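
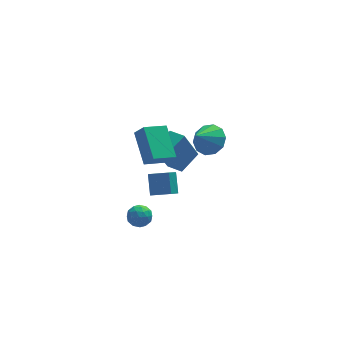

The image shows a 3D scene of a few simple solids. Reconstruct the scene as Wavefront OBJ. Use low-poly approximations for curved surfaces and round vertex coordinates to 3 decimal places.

v -1.33 -3.409 3.886
v -1.494 -1.615 5.022
v -1.763 -2.944 3.088
v -1.927 -1.15 4.225
v -0.013 -2.99 3.415
v -0.177 -1.196 4.552
v -0.446 -2.525 2.618
v -0.61 -0.731 3.754
v 2.87 1.694 0.211
v 3.263 2.361 0.935
v 1.91 1.046 1.329
v 2.744 2.648 0.656
v 2.273 2.571 0.207
v 2.03 2.158 -0.24
v 2.108 1.569 -0.516
v 2.477 1.027 -0.513
v 2.995 0.741 -0.234
v 3.466 0.818 0.214
v 3.709 1.23 0.662
v 3.632 1.819 0.937
v -2.065 -3.012 -0.327
v -1.475 -3.355 -0.63
v -2.785 -3.525 -1.15
v -2.195 -3.868 -1.453
v -2.437 -4.07 -0.776
v -1.992 -3.753 -0.268
v -2.268 -3.127 -1.512
v -1.823 -2.81 -1.004
v -1.6 -3.426 -1.363
v -1.705 -4.008 -0.908
v -2.555 -2.872 -0.872
v -2.66 -3.454 -0.417
v -1.707 -3.138 -0.406
v -2.553 -3.742 -1.374
v -2.696 -3.86 -0.976
v -2.349 -4.062 -1.154
v -2.011 -3.372 -0.193
v -1.664 -3.574 -0.372
v -2.23 -3.994 -0.457
v -2.596 -3.306 -1.408
v -2.249 -3.508 -1.587
v -1.911 -2.818 -0.626
v -1.564 -3.02 -0.804
v -2.03 -2.886 -1.323
v -1.434 -3.382 -1.015
v -1.857 -3.683 -1.499
v -1.9 -3.248 -1.534
v -1.638 -3.061 -1.235
v -1.495 -3.724 -0.748
v -1.918 -4.026 -1.231
v -2.061 -4.144 -0.834
v -1.799 -3.958 -0.535
v -1.569 -3.766 -1.178
v -2.342 -2.854 -0.549
v -2.765 -3.156 -1.032
v -2.461 -2.922 -1.245
v -2.199 -2.736 -0.946
v -2.403 -3.197 -0.281
v -2.826 -3.498 -0.765
v -2.622 -3.819 -0.545
v -2.36 -3.632 -0.246
v -2.691 -3.114 -0.602
v 0.356 0.218 -2.887
v 0.436 1.2 -1.864
v -0.753 0.626 -3.192
v -0.672 1.608 -2.169
v 0.972 1.172 -3.851
v 1.053 2.154 -2.828
v -0.136 1.58 -4.156
v -0.056 2.562 -3.133
v 0.713 -1 0.198
v -0.092 -1.089 2.037
v 0.101 -0.102 -0.027
v -0.705 -0.191 1.812
v 1.825 -0.109 0.728
v 1.019 -0.198 2.567
v 1.212 0.789 0.503
v 0.407 0.7 2.342
f 2 4 1
f 5 2 1
f 1 4 3
f 3 5 1
f 2 8 4
f 6 2 5
f 6 8 2
f 4 8 3
f 7 5 3
f 3 8 7
f 7 6 5
f 8 6 7
f 10 9 12
f 10 12 11
f 12 9 13
f 12 13 11
f 13 9 14
f 13 14 11
f 14 9 15
f 14 15 11
f 15 9 16
f 15 16 11
f 16 9 17
f 16 17 11
f 17 9 18
f 17 18 11
f 18 9 19
f 18 19 11
f 19 9 20
f 19 20 11
f 20 9 10
f 20 10 11
f 21 58 37
f 58 32 61
f 37 61 26
f 58 61 37
f 21 37 33
f 37 26 38
f 33 38 22
f 37 38 33
f 21 33 42
f 33 22 43
f 42 43 28
f 33 43 42
f 21 42 54
f 42 28 57
f 54 57 31
f 42 57 54
f 21 54 58
f 54 31 62
f 58 62 32
f 54 62 58
f 22 38 49
f 38 26 52
f 49 52 30
f 38 52 49
f 26 61 39
f 61 32 60
f 39 60 25
f 61 60 39
f 32 62 59
f 62 31 55
f 59 55 23
f 62 55 59
f 31 57 56
f 57 28 44
f 56 44 27
f 57 44 56
f 28 43 48
f 43 22 45
f 48 45 29
f 43 45 48
f 24 50 36
f 50 30 51
f 36 51 25
f 50 51 36
f 24 36 34
f 36 25 35
f 34 35 23
f 36 35 34
f 24 34 41
f 34 23 40
f 41 40 27
f 34 40 41
f 24 41 46
f 41 27 47
f 46 47 29
f 41 47 46
f 24 46 50
f 46 29 53
f 50 53 30
f 46 53 50
f 25 51 39
f 51 30 52
f 39 52 26
f 51 52 39
f 23 35 59
f 35 25 60
f 59 60 32
f 35 60 59
f 27 40 56
f 40 23 55
f 56 55 31
f 40 55 56
f 29 47 48
f 47 27 44
f 48 44 28
f 47 44 48
f 30 53 49
f 53 29 45
f 49 45 22
f 53 45 49
f 64 66 63
f 67 64 63
f 63 66 65
f 65 67 63
f 64 70 66
f 68 64 67
f 68 70 64
f 66 70 65
f 69 67 65
f 65 70 69
f 69 68 67
f 70 68 69
f 72 74 71
f 75 72 71
f 71 74 73
f 73 75 71
f 72 78 74
f 76 72 75
f 76 78 72
f 74 78 73
f 77 75 73
f 73 78 77
f 77 76 75
f 78 76 77



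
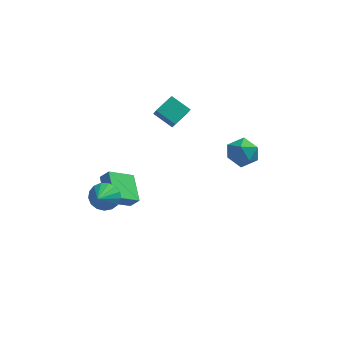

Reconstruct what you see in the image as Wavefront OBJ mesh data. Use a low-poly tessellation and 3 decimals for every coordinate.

v -3.73 -1.369 -1.522
v -2.923 -1.234 -1.171
v -3.89 -2.611 -0.678
v -3.185 -1.023 -0.91
v -3.572 -0.891 -0.789
v -3.995 -0.868 -0.836
v -4.357 -0.961 -1.041
v -4.575 -1.147 -1.355
v -4.6 -1.384 -1.708
v -4.426 -1.617 -2.019
v -4.092 -1.794 -2.216
v -3.675 -1.874 -2.253
v -3.271 -1.838 -2.124
v -2.972 -1.695 -1.856
v -2.846 -1.477 -1.513
v -0.33 1.487 2.493
v -1.403 1.928 3.163
v -0.546 1.961 1.835
v -1.619 2.403 2.505
v 0.379 2.477 2.975
v -0.694 2.919 3.645
v 0.163 2.952 2.317
v -0.91 3.393 2.987
v -3.904 -0.169 -3.072
v -4.443 1.43 -2.313
v -2.675 0.665 -3.958
v -3.215 2.264 -3.2
v -3.385 -0.284 -2.46
v -3.925 1.315 -1.702
v -2.157 0.55 -3.347
v -2.696 2.149 -2.588
v 3.517 -0.801 3.572
v 4.273 -1.365 3.315
v 2.727 -1.275 2.285
v 3.483 -1.839 2.028
v 2.947 -2.068 2.814
v 3.435 -1.775 3.609
v 3.565 -0.865 1.991
v 4.053 -0.572 2.786
v 4.303 -1.405 2.338
v 3.921 -2.148 2.846
v 3.079 -0.492 2.754
v 2.697 -1.235 3.262
f 2 1 4
f 2 4 3
f 4 1 5
f 4 5 3
f 5 1 6
f 5 6 3
f 6 1 7
f 6 7 3
f 7 1 8
f 7 8 3
f 8 1 9
f 8 9 3
f 9 1 10
f 9 10 3
f 10 1 11
f 10 11 3
f 11 1 12
f 11 12 3
f 12 1 13
f 12 13 3
f 13 1 14
f 13 14 3
f 14 1 15
f 14 15 3
f 15 1 2
f 15 2 3
f 17 19 16
f 20 17 16
f 16 19 18
f 18 20 16
f 17 23 19
f 21 17 20
f 21 23 17
f 19 23 18
f 22 20 18
f 18 23 22
f 22 21 20
f 23 21 22
f 25 27 24
f 28 25 24
f 24 27 26
f 26 28 24
f 25 31 27
f 29 25 28
f 29 31 25
f 27 31 26
f 30 28 26
f 26 31 30
f 30 29 28
f 31 29 30
f 32 43 37
f 32 37 33
f 32 33 39
f 32 39 42
f 32 42 43
f 33 37 41
f 37 43 36
f 43 42 34
f 42 39 38
f 39 33 40
f 35 41 36
f 35 36 34
f 35 34 38
f 35 38 40
f 35 40 41
f 36 41 37
f 34 36 43
f 38 34 42
f 40 38 39
f 41 40 33



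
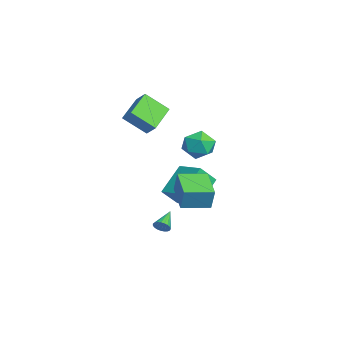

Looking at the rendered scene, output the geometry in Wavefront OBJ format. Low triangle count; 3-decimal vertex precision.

v -2.55 2.548 0.795
v -1.861 2.645 0.007
v -1.779 1.115 1.293
v -1.09 1.212 0.505
v -1.068 1.89 1.309
v -1.545 2.775 1.001
v -2.095 0.985 0.299
v -2.572 1.87 -0.009
v -1.58 1.679 -0.3
v -0.945 2.238 0.325
v -2.695 1.522 0.975
v -2.06 2.081 1.6
v -5.218 2.226 -3.54
v -4.917 1.282 -2.428
v -3.803 3.195 -3.101
v -3.502 2.251 -1.988
v -3.978 1.029 -4.892
v -3.677 0.085 -3.779
v -2.563 1.998 -4.452
v -2.262 1.054 -3.34
v 0.554 -0.464 -4.288
v 0.875 -0.182 -4.009
v -0.494 0.144 -3.692
v 0.848 -0.061 -4.181
v 0.77 -0.009 -4.371
v 0.655 -0.036 -4.547
v 0.522 -0.137 -4.678
v 0.394 -0.294 -4.742
v 0.295 -0.481 -4.727
v 0.24 -0.665 -4.636
v 0.239 -0.813 -4.485
v 0.293 -0.902 -4.3
v 0.392 -0.915 -4.113
v 0.519 -0.849 -3.956
v 0.652 -0.717 -3.856
v 0.768 -0.542 -3.832
v 0.847 -0.352 -3.886
v -3.858 -1.256 3.422
v -3.294 -0.842 4.05
v -3.568 0.037 2.31
v -3.005 0.451 2.938
v -2.355 -2.211 2.702
v -1.792 -1.797 3.33
v -2.066 -0.918 1.59
v -1.502 -0.504 2.218
v 1.603 0.048 -0.915
v 1.915 0.192 0.359
v 1.494 1.667 -1.071
v 1.807 1.811 0.203
v 3.473 0.129 -1.383
v 3.786 0.273 -0.109
v 3.365 1.748 -1.539
v 3.677 1.892 -0.265
f 1 12 6
f 1 6 2
f 1 2 8
f 1 8 11
f 1 11 12
f 2 6 10
f 6 12 5
f 12 11 3
f 11 8 7
f 8 2 9
f 4 10 5
f 4 5 3
f 4 3 7
f 4 7 9
f 4 9 10
f 5 10 6
f 3 5 12
f 7 3 11
f 9 7 8
f 10 9 2
f 14 16 13
f 17 14 13
f 13 16 15
f 15 17 13
f 14 20 16
f 18 14 17
f 18 20 14
f 16 20 15
f 19 17 15
f 15 20 19
f 19 18 17
f 20 18 19
f 22 21 24
f 22 24 23
f 24 21 25
f 24 25 23
f 25 21 26
f 25 26 23
f 26 21 27
f 26 27 23
f 27 21 28
f 27 28 23
f 28 21 29
f 28 29 23
f 29 21 30
f 29 30 23
f 30 21 31
f 30 31 23
f 31 21 32
f 31 32 23
f 32 21 33
f 32 33 23
f 33 21 34
f 33 34 23
f 34 21 35
f 34 35 23
f 35 21 36
f 35 36 23
f 36 21 37
f 36 37 23
f 37 21 22
f 37 22 23
f 39 41 38
f 42 39 38
f 38 41 40
f 40 42 38
f 39 45 41
f 43 39 42
f 43 45 39
f 41 45 40
f 44 42 40
f 40 45 44
f 44 43 42
f 45 43 44
f 47 49 46
f 50 47 46
f 46 49 48
f 48 50 46
f 47 53 49
f 51 47 50
f 51 53 47
f 49 53 48
f 52 50 48
f 48 53 52
f 52 51 50
f 53 51 52



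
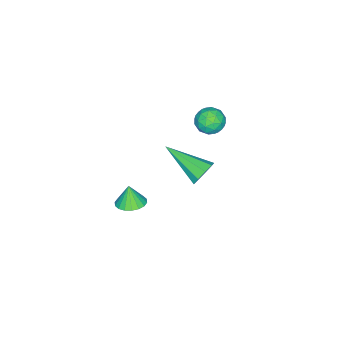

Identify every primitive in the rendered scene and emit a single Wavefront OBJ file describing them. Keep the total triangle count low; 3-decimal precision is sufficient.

v -3.694 0.533 2.422
v -3.254 0.707 1.818
v -2.706 0.053 3.002
v -2.266 0.227 2.398
v -2.552 0.787 2.839
v -3.162 1.083 2.48
v -2.798 -0.323 2.34
v -3.408 -0.027 1.981
v -2.7 0.178 1.767
v -2.548 0.864 2.075
v -3.412 -0.104 2.745
v -3.26 0.582 3.053
v -3.561 0.662 2.069
v -2.399 0.098 2.751
v -2.567 0.427 3.01
v -2.309 0.53 2.655
v -3.507 0.883 2.458
v -3.248 0.985 2.103
v -2.835 1.033 2.703
v -2.712 -0.225 2.717
v -2.453 -0.123 2.362
v -3.651 0.23 2.165
v -3.393 0.333 1.81
v -3.125 -0.273 2.117
v -2.977 0.453 1.684
v -2.396 0.171 2.025
v -2.708 -0.152 1.991
v -3.067 0.022 1.78
v -2.887 0.857 1.865
v -2.307 0.575 2.206
v -2.475 0.904 2.465
v -2.833 1.078 2.254
v -2.562 0.546 1.835
v -3.653 0.185 2.614
v -3.073 -0.097 2.955
v -3.127 -0.318 2.566
v -3.485 -0.144 2.355
v -3.564 0.589 2.795
v -2.983 0.307 3.136
v -2.893 0.738 3.04
v -3.252 0.912 2.829
v -3.398 0.214 2.985
v 1.013 2.374 3.26
v 1.305 2.623 3.846
v 0.947 0.426 4.12
v 0.828 2.652 3.875
v 0.437 2.551 3.617
v 0.316 2.367 3.192
v 0.521 2.186 2.798
v 0.956 2.093 2.621
v 1.418 2.132 2.743
v 1.69 2.283 3.106
v 1.645 2.477 3.542
v -0.485 -2.332 -3.217
v 0.242 -2.541 -3.141
v -0.655 -2.548 -2.183
v 0.251 -2.21 -3.071
v 0.114 -1.904 -3.029
v -0.141 -1.682 -3.025
v -0.465 -1.589 -3.059
v -0.792 -1.643 -3.124
v -1.059 -1.834 -3.207
v -1.212 -2.123 -3.293
v -1.221 -2.454 -3.363
v -1.084 -2.76 -3.405
v -0.829 -2.982 -3.409
v -0.505 -3.075 -3.375
v -0.178 -3.021 -3.31
v 0.089 -2.83 -3.227
f 1 38 17
f 38 12 41
f 17 41 6
f 38 41 17
f 1 17 13
f 17 6 18
f 13 18 2
f 17 18 13
f 1 13 22
f 13 2 23
f 22 23 8
f 13 23 22
f 1 22 34
f 22 8 37
f 34 37 11
f 22 37 34
f 1 34 38
f 34 11 42
f 38 42 12
f 34 42 38
f 2 18 29
f 18 6 32
f 29 32 10
f 18 32 29
f 6 41 19
f 41 12 40
f 19 40 5
f 41 40 19
f 12 42 39
f 42 11 35
f 39 35 3
f 42 35 39
f 11 37 36
f 37 8 24
f 36 24 7
f 37 24 36
f 8 23 28
f 23 2 25
f 28 25 9
f 23 25 28
f 4 30 16
f 30 10 31
f 16 31 5
f 30 31 16
f 4 16 14
f 16 5 15
f 14 15 3
f 16 15 14
f 4 14 21
f 14 3 20
f 21 20 7
f 14 20 21
f 4 21 26
f 21 7 27
f 26 27 9
f 21 27 26
f 4 26 30
f 26 9 33
f 30 33 10
f 26 33 30
f 5 31 19
f 31 10 32
f 19 32 6
f 31 32 19
f 3 15 39
f 15 5 40
f 39 40 12
f 15 40 39
f 7 20 36
f 20 3 35
f 36 35 11
f 20 35 36
f 9 27 28
f 27 7 24
f 28 24 8
f 27 24 28
f 10 33 29
f 33 9 25
f 29 25 2
f 33 25 29
f 44 43 46
f 44 46 45
f 46 43 47
f 46 47 45
f 47 43 48
f 47 48 45
f 48 43 49
f 48 49 45
f 49 43 50
f 49 50 45
f 50 43 51
f 50 51 45
f 51 43 52
f 51 52 45
f 52 43 53
f 52 53 45
f 53 43 44
f 53 44 45
f 55 54 57
f 55 57 56
f 57 54 58
f 57 58 56
f 58 54 59
f 58 59 56
f 59 54 60
f 59 60 56
f 60 54 61
f 60 61 56
f 61 54 62
f 61 62 56
f 62 54 63
f 62 63 56
f 63 54 64
f 63 64 56
f 64 54 65
f 64 65 56
f 65 54 66
f 65 66 56
f 66 54 67
f 66 67 56
f 67 54 68
f 67 68 56
f 68 54 69
f 68 69 56
f 69 54 55
f 69 55 56



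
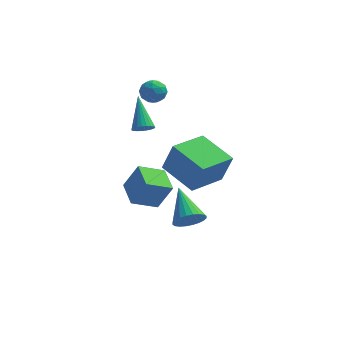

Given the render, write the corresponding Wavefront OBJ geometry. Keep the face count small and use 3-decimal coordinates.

v 3.384 -4.016 -1.904
v 3.817 -4.189 -1.328
v 2.696 -2.584 -0.956
v 3.988 -4.009 -1.476
v 4.067 -3.83 -1.689
v 4.042 -3.68 -1.934
v 3.917 -3.581 -2.175
v 3.711 -3.548 -2.374
v 3.455 -3.587 -2.502
v 3.188 -3.691 -2.538
v 2.951 -3.844 -2.479
v 2.78 -4.024 -2.331
v 2.701 -4.202 -2.118
v 2.725 -4.353 -1.873
v 2.85 -4.452 -1.633
v 3.057 -4.484 -1.433
v 3.313 -4.446 -1.305
v 3.58 -4.342 -1.269
v 0.987 -1.315 1.735
v 1.482 -1.228 1.824
v 0.553 -0.085 2.945
v 1.445 -1.098 1.678
v 1.339 -1 1.541
v 1.179 -0.951 1.433
v 0.99 -0.957 1.372
v 0.801 -1.017 1.365
v 0.64 -1.123 1.415
v 0.532 -1.258 1.513
v 0.493 -1.402 1.645
v 0.53 -1.532 1.791
v 0.636 -1.63 1.928
v 0.796 -1.679 2.036
v 0.985 -1.673 2.098
v 1.174 -1.613 2.104
v 1.335 -1.507 2.054
v 1.443 -1.372 1.956
v 0.353 -0.997 -3.386
v 1.019 -0.934 -2.1
v -0.218 0.249 -3.152
v 0.448 0.312 -1.865
v 1.432 -0.392 -3.975
v 2.098 -0.329 -2.688
v 0.861 0.854 -3.74
v 1.527 0.917 -2.454
v 0.638 1.564 2.656
v 0.979 1.509 2.104
v 1.041 0.651 2.996
v 1.382 0.596 2.444
v 1.536 1.057 2.877
v 1.287 1.622 2.667
v 0.733 0.538 2.433
v 0.484 1.103 2.223
v 1.038 0.875 1.966
v 1.534 1.196 2.24
v 0.486 0.964 2.86
v 0.982 1.285 3.134
v 0.773 1.617 2.35
v 1.247 0.543 2.75
v 1.337 0.814 3.005
v 1.538 0.782 2.68
v 0.954 1.683 2.681
v 1.155 1.651 2.357
v 1.482 1.385 2.811
v 0.865 0.509 2.743
v 1.066 0.477 2.419
v 0.482 1.378 2.42
v 0.683 1.346 2.095
v 0.538 0.775 2.289
v 1.008 1.212 1.944
v 1.245 0.675 2.144
v 0.863 0.641 2.138
v 0.717 0.973 2.014
v 1.3 1.401 2.106
v 1.537 0.863 2.305
v 1.627 1.135 2.56
v 1.481 1.467 2.437
v 1.335 1.028 2.024
v 0.483 1.297 2.795
v 0.72 0.759 2.994
v 0.539 0.693 2.663
v 0.393 1.025 2.54
v 0.775 1.485 2.956
v 1.012 0.948 3.156
v 1.303 1.187 3.086
v 1.157 1.519 2.962
v 0.685 1.132 3.076
v 3.565 -4.624 0.432
v 4.032 -4.72 1.854
v 2.159 -3.563 0.964
v 2.626 -3.658 2.386
v 4.594 -3.142 0.194
v 5.061 -3.237 1.616
v 3.188 -2.08 0.726
v 3.655 -2.176 2.148
f 2 1 4
f 2 4 3
f 4 1 5
f 4 5 3
f 5 1 6
f 5 6 3
f 6 1 7
f 6 7 3
f 7 1 8
f 7 8 3
f 8 1 9
f 8 9 3
f 9 1 10
f 9 10 3
f 10 1 11
f 10 11 3
f 11 1 12
f 11 12 3
f 12 1 13
f 12 13 3
f 13 1 14
f 13 14 3
f 14 1 15
f 14 15 3
f 15 1 16
f 15 16 3
f 16 1 17
f 16 17 3
f 17 1 18
f 17 18 3
f 18 1 2
f 18 2 3
f 20 19 22
f 20 22 21
f 22 19 23
f 22 23 21
f 23 19 24
f 23 24 21
f 24 19 25
f 24 25 21
f 25 19 26
f 25 26 21
f 26 19 27
f 26 27 21
f 27 19 28
f 27 28 21
f 28 19 29
f 28 29 21
f 29 19 30
f 29 30 21
f 30 19 31
f 30 31 21
f 31 19 32
f 31 32 21
f 32 19 33
f 32 33 21
f 33 19 34
f 33 34 21
f 34 19 35
f 34 35 21
f 35 19 36
f 35 36 21
f 36 19 20
f 36 20 21
f 38 40 37
f 41 38 37
f 37 40 39
f 39 41 37
f 38 44 40
f 42 38 41
f 42 44 38
f 40 44 39
f 43 41 39
f 39 44 43
f 43 42 41
f 44 42 43
f 45 82 61
f 82 56 85
f 61 85 50
f 82 85 61
f 45 61 57
f 61 50 62
f 57 62 46
f 61 62 57
f 45 57 66
f 57 46 67
f 66 67 52
f 57 67 66
f 45 66 78
f 66 52 81
f 78 81 55
f 66 81 78
f 45 78 82
f 78 55 86
f 82 86 56
f 78 86 82
f 46 62 73
f 62 50 76
f 73 76 54
f 62 76 73
f 50 85 63
f 85 56 84
f 63 84 49
f 85 84 63
f 56 86 83
f 86 55 79
f 83 79 47
f 86 79 83
f 55 81 80
f 81 52 68
f 80 68 51
f 81 68 80
f 52 67 72
f 67 46 69
f 72 69 53
f 67 69 72
f 48 74 60
f 74 54 75
f 60 75 49
f 74 75 60
f 48 60 58
f 60 49 59
f 58 59 47
f 60 59 58
f 48 58 65
f 58 47 64
f 65 64 51
f 58 64 65
f 48 65 70
f 65 51 71
f 70 71 53
f 65 71 70
f 48 70 74
f 70 53 77
f 74 77 54
f 70 77 74
f 49 75 63
f 75 54 76
f 63 76 50
f 75 76 63
f 47 59 83
f 59 49 84
f 83 84 56
f 59 84 83
f 51 64 80
f 64 47 79
f 80 79 55
f 64 79 80
f 53 71 72
f 71 51 68
f 72 68 52
f 71 68 72
f 54 77 73
f 77 53 69
f 73 69 46
f 77 69 73
f 88 90 87
f 91 88 87
f 87 90 89
f 89 91 87
f 88 94 90
f 92 88 91
f 92 94 88
f 90 94 89
f 93 91 89
f 89 94 93
f 93 92 91
f 94 92 93



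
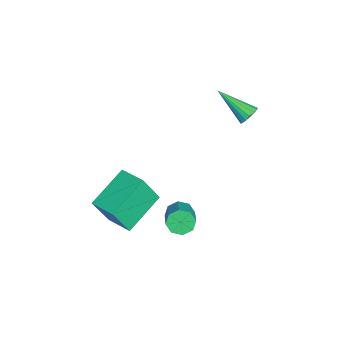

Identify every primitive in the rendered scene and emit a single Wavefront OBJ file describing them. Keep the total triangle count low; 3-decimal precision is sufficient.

v 1.394 -1.091 -3.767
v 1.662 -1.504 -4.208
v 2.773 -1.481 -3.554
v 2.506 -1.069 -3.113
v 1.725 -1.018 -4.333
v 2.837 -0.996 -3.679
v 1.595 -0.576 -4.127
v 2.707 -0.553 -3.473
v 1.347 -0.436 -3.71
v 2.459 -0.413 -3.056
v 1.127 -0.679 -3.326
v 2.238 -0.656 -2.672
v 1.063 -1.164 -3.201
v 2.175 -1.142 -2.547
v 1.193 -1.607 -3.407
v 2.305 -1.584 -2.753
v 1.441 -1.747 -3.824
v 2.553 -1.724 -3.17
v 1.143 -4.186 -4.469
v 1.424 -4.899 -2.84
v -0.343 -2.873 -3.637
v -0.061 -3.586 -2.008
v 2.081 -3.274 -4.232
v 2.363 -3.987 -2.603
v 0.596 -1.961 -3.4
v 0.877 -2.674 -1.771
v -2.552 2.061 -0.73
v -2.222 1.679 -0.971
v -3.388 0.679 0.31
v -2.083 1.757 -0.756
v -2.051 1.905 -0.535
v -2.135 2.088 -0.358
v -2.314 2.265 -0.266
v -2.548 2.396 -0.281
v -2.782 2.449 -0.399
v -2.965 2.414 -0.592
v -3.052 2.297 -0.817
v -3.025 2.127 -1.022
v -2.89 1.941 -1.16
v -2.678 1.783 -1.2
v -2.436 1.688 -1.132
f 2 1 5
f 2 5 3
f 3 5 6
f 3 6 4
f 5 1 7
f 5 7 6
f 6 7 8
f 6 8 4
f 7 1 9
f 7 9 8
f 8 9 10
f 8 10 4
f 9 1 11
f 9 11 10
f 10 11 12
f 10 12 4
f 11 1 13
f 11 13 12
f 12 13 14
f 12 14 4
f 13 1 15
f 13 15 14
f 14 15 16
f 14 16 4
f 15 1 17
f 15 17 16
f 16 17 18
f 16 18 4
f 17 1 2
f 17 2 18
f 18 2 3
f 18 3 4
f 20 22 19
f 23 20 19
f 19 22 21
f 21 23 19
f 20 26 22
f 24 20 23
f 24 26 20
f 22 26 21
f 25 23 21
f 21 26 25
f 25 24 23
f 26 24 25
f 28 27 30
f 28 30 29
f 30 27 31
f 30 31 29
f 31 27 32
f 31 32 29
f 32 27 33
f 32 33 29
f 33 27 34
f 33 34 29
f 34 27 35
f 34 35 29
f 35 27 36
f 35 36 29
f 36 27 37
f 36 37 29
f 37 27 38
f 37 38 29
f 38 27 39
f 38 39 29
f 39 27 40
f 39 40 29
f 40 27 41
f 40 41 29
f 41 27 28
f 41 28 29



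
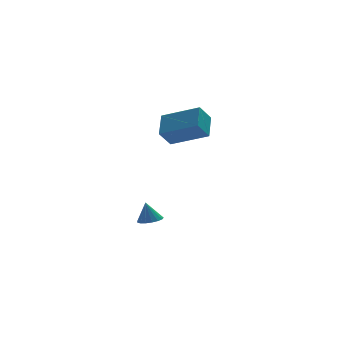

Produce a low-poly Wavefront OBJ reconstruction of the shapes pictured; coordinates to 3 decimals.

v -1.263 -2.315 -3.668
v -0.592 -2.134 -3.59
v -1.457 -2.105 -2.492
v -0.744 -1.846 -3.666
v -1.015 -1.665 -3.743
v -1.343 -1.633 -3.803
v -1.653 -1.757 -3.832
v -1.873 -2.009 -3.823
v -1.954 -2.332 -3.779
v -1.877 -2.65 -3.709
v -1.658 -2.892 -3.63
v -1.35 -3.001 -3.559
v -1.021 -2.954 -3.514
v -0.748 -2.76 -3.504
v -0.593 -2.464 -3.531
v 0.392 -5.25 3.829
v 0.844 -4.071 4.656
v -1.263 -4.049 3.018
v -0.811 -2.869 3.845
v 1.091 -4.891 2.935
v 1.543 -3.711 3.762
v -0.564 -3.689 2.124
v -0.112 -2.51 2.951
f 2 1 4
f 2 4 3
f 4 1 5
f 4 5 3
f 5 1 6
f 5 6 3
f 6 1 7
f 6 7 3
f 7 1 8
f 7 8 3
f 8 1 9
f 8 9 3
f 9 1 10
f 9 10 3
f 10 1 11
f 10 11 3
f 11 1 12
f 11 12 3
f 12 1 13
f 12 13 3
f 13 1 14
f 13 14 3
f 14 1 15
f 14 15 3
f 15 1 2
f 15 2 3
f 17 19 16
f 20 17 16
f 16 19 18
f 18 20 16
f 17 23 19
f 21 17 20
f 21 23 17
f 19 23 18
f 22 20 18
f 18 23 22
f 22 21 20
f 23 21 22



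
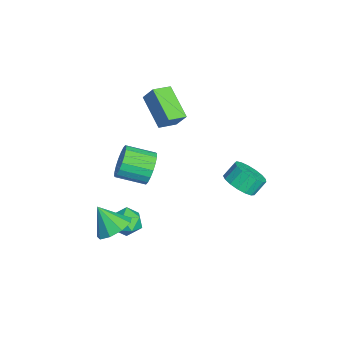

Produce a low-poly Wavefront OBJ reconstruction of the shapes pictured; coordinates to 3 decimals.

v -0.025 -0.13 2.945
v -1.758 -0.774 3.963
v -0.572 0.843 2.63
v -2.305 0.198 3.647
v 0.325 0.362 3.853
v -1.408 -0.283 4.87
v -0.222 1.334 3.537
v -1.955 0.69 4.555
v 3.804 3.519 1.479
v 4.326 3.003 2.112
v 4.039 3.625 2.855
v 3.516 4.141 2.221
v 4.624 3.325 1.959
v 4.336 3.946 2.701
v 4.734 3.691 1.695
v 4.446 4.312 2.438
v 4.63 4.018 1.382
v 4.343 4.639 2.124
v 4.338 4.23 1.091
v 4.05 4.851 1.833
v 3.923 4.28 0.889
v 3.635 4.901 1.631
v 3.48 4.155 0.822
v 3.193 4.777 1.564
v 3.112 3.885 0.905
v 2.825 4.506 1.648
v 2.903 3.531 1.12
v 2.615 4.152 1.863
v 2.899 3.174 1.417
v 2.612 3.796 2.16
v 3.103 2.897 1.728
v 2.816 3.518 2.471
v 3.468 2.762 1.982
v 3.18 3.383 2.725
v 3.909 2.8 2.121
v 3.622 3.421 2.864
v 2.845 -1.277 -2.607
v 3.467 -1.851 -2.207
v 1.733 -2.249 -2.273
v 2.355 -2.823 -1.873
v 2.151 -2.001 -1.473
v 2.838 -1.401 -1.68
v 2.362 -2.699 -2.8
v 3.049 -2.099 -3.007
v 3.168 -2.73 -2.326
v 3.038 -2.298 -1.506
v 2.162 -1.802 -2.974
v 2.032 -1.37 -2.154
v 4.136 -2.769 -1.149
v 4.922 -2.447 -0.549
v 3.504 -3.571 0.109
v 4.386 -1.98 -0.52
v 3.734 -1.882 -0.786
v 3.269 -2.199 -1.221
v 3.21 -2.783 -1.623
v 3.584 -3.361 -1.803
v 4.217 -3.662 -1.677
v 4.811 -3.545 -1.304
v 5.09 -3.065 -0.859
v -0.803 -0.474 -1.21
v -0.41 -0.834 -2.091
v -0.704 -2.426 -1.572
v -1.097 -2.066 -0.69
v -0.043 -0.813 -1.817
v -0.337 -2.404 -1.298
v 0.173 -0.724 -1.423
v -0.121 -2.316 -0.904
v 0.196 -0.586 -0.987
v -0.098 -2.177 -0.467
v 0.021 -0.425 -0.594
v -0.272 -2.017 -0.075
v -0.317 -0.275 -0.324
v -0.61 -1.867 0.196
v -0.751 -0.164 -0.229
v -1.045 -1.755 0.29
v -1.196 -0.114 -0.328
v -1.49 -1.706 0.191
v -1.563 -0.136 -0.602
v -1.857 -1.727 -0.083
v -1.779 -0.224 -0.996
v -2.073 -1.816 -0.477
v -1.802 -0.363 -1.433
v -2.096 -1.954 -0.913
v -1.628 -0.523 -1.825
v -1.921 -2.115 -1.306
v -1.29 -0.673 -2.096
v -1.583 -2.265 -1.576
v -0.855 -0.785 -2.19
v -1.149 -2.376 -1.671
f 2 4 1
f 5 2 1
f 1 4 3
f 3 5 1
f 2 8 4
f 6 2 5
f 6 8 2
f 4 8 3
f 7 5 3
f 3 8 7
f 7 6 5
f 8 6 7
f 10 9 13
f 10 13 11
f 11 13 14
f 11 14 12
f 13 9 15
f 13 15 14
f 14 15 16
f 14 16 12
f 15 9 17
f 15 17 16
f 16 17 18
f 16 18 12
f 17 9 19
f 17 19 18
f 18 19 20
f 18 20 12
f 19 9 21
f 19 21 20
f 20 21 22
f 20 22 12
f 21 9 23
f 21 23 22
f 22 23 24
f 22 24 12
f 23 9 25
f 23 25 24
f 24 25 26
f 24 26 12
f 25 9 27
f 25 27 26
f 26 27 28
f 26 28 12
f 27 9 29
f 27 29 28
f 28 29 30
f 28 30 12
f 29 9 31
f 29 31 30
f 30 31 32
f 30 32 12
f 31 9 33
f 31 33 32
f 32 33 34
f 32 34 12
f 33 9 35
f 33 35 34
f 34 35 36
f 34 36 12
f 35 9 10
f 35 10 36
f 36 10 11
f 36 11 12
f 37 48 42
f 37 42 38
f 37 38 44
f 37 44 47
f 37 47 48
f 38 42 46
f 42 48 41
f 48 47 39
f 47 44 43
f 44 38 45
f 40 46 41
f 40 41 39
f 40 39 43
f 40 43 45
f 40 45 46
f 41 46 42
f 39 41 48
f 43 39 47
f 45 43 44
f 46 45 38
f 50 49 52
f 50 52 51
f 52 49 53
f 52 53 51
f 53 49 54
f 53 54 51
f 54 49 55
f 54 55 51
f 55 49 56
f 55 56 51
f 56 49 57
f 56 57 51
f 57 49 58
f 57 58 51
f 58 49 59
f 58 59 51
f 59 49 50
f 59 50 51
f 61 60 64
f 61 64 62
f 62 64 65
f 62 65 63
f 64 60 66
f 64 66 65
f 65 66 67
f 65 67 63
f 66 60 68
f 66 68 67
f 67 68 69
f 67 69 63
f 68 60 70
f 68 70 69
f 69 70 71
f 69 71 63
f 70 60 72
f 70 72 71
f 71 72 73
f 71 73 63
f 72 60 74
f 72 74 73
f 73 74 75
f 73 75 63
f 74 60 76
f 74 76 75
f 75 76 77
f 75 77 63
f 76 60 78
f 76 78 77
f 77 78 79
f 77 79 63
f 78 60 80
f 78 80 79
f 79 80 81
f 79 81 63
f 80 60 82
f 80 82 81
f 81 82 83
f 81 83 63
f 82 60 84
f 82 84 83
f 83 84 85
f 83 85 63
f 84 60 86
f 84 86 85
f 85 86 87
f 85 87 63
f 86 60 88
f 86 88 87
f 87 88 89
f 87 89 63
f 88 60 61
f 88 61 89
f 89 61 62
f 89 62 63



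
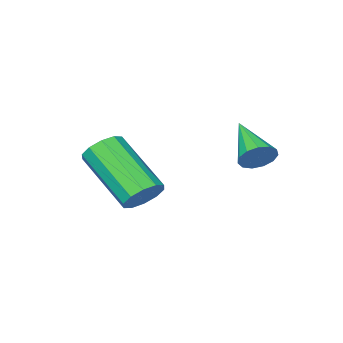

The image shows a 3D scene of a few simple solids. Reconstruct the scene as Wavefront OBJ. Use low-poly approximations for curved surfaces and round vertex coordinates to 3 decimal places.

v 0.22 -0.317 1.072
v 0.406 -0.093 1.573
v -0.2 -1.663 1.828
v 0.091 -0.01 1.546
v -0.183 -0.024 1.369
v -0.329 -0.132 1.097
v -0.301 -0.298 0.817
v -0.107 -0.47 0.618
v 0.191 -0.594 0.563
v 0.497 -0.63 0.67
v 0.716 -0.566 0.904
v 0.777 -0.424 1.191
v 0.662 -0.247 1.441
v 2.458 -2.442 -0.56
v 3.132 -2.456 -0.654
v 3.275 -4.212 0.647
v 2.602 -4.198 0.74
v 3.052 -2.215 -0.319
v 3.196 -3.971 0.981
v 2.746 -2.06 -0.076
v 2.889 -3.816 1.224
v 2.329 -2.051 -0.019
v 2.473 -3.808 1.282
v 1.962 -2.192 -0.168
v 2.106 -3.948 1.133
v 1.785 -2.428 -0.467
v 1.928 -4.184 0.834
v 1.864 -2.669 -0.801
v 2.008 -4.425 0.499
v 2.171 -2.824 -1.044
v 2.314 -4.58 0.256
v 2.587 -2.832 -1.102
v 2.731 -4.589 0.199
v 2.954 -2.692 -0.953
v 3.098 -4.448 0.348
f 2 1 4
f 2 4 3
f 4 1 5
f 4 5 3
f 5 1 6
f 5 6 3
f 6 1 7
f 6 7 3
f 7 1 8
f 7 8 3
f 8 1 9
f 8 9 3
f 9 1 10
f 9 10 3
f 10 1 11
f 10 11 3
f 11 1 12
f 11 12 3
f 12 1 13
f 12 13 3
f 13 1 2
f 13 2 3
f 15 14 18
f 15 18 16
f 16 18 19
f 16 19 17
f 18 14 20
f 18 20 19
f 19 20 21
f 19 21 17
f 20 14 22
f 20 22 21
f 21 22 23
f 21 23 17
f 22 14 24
f 22 24 23
f 23 24 25
f 23 25 17
f 24 14 26
f 24 26 25
f 25 26 27
f 25 27 17
f 26 14 28
f 26 28 27
f 27 28 29
f 27 29 17
f 28 14 30
f 28 30 29
f 29 30 31
f 29 31 17
f 30 14 32
f 30 32 31
f 31 32 33
f 31 33 17
f 32 14 34
f 32 34 33
f 33 34 35
f 33 35 17
f 34 14 15
f 34 15 35
f 35 15 16
f 35 16 17



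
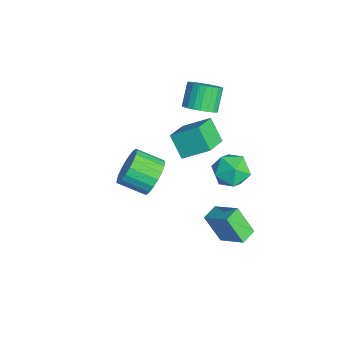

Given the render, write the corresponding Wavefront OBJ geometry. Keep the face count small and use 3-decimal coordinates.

v -1.639 2.565 1.837
v -1.12 2.118 2.452
v -1.982 2.608 3.537
v -2.501 3.055 2.923
v -0.955 2.437 2.439
v -1.817 2.926 3.524
v -0.894 2.775 2.335
v -1.756 3.264 3.42
v -0.946 3.081 2.155
v -1.809 3.571 3.24
v -1.104 3.309 1.927
v -1.967 3.798 3.012
v -1.344 3.423 1.685
v -2.206 3.913 2.77
v -1.628 3.407 1.466
v -2.49 3.897 2.551
v -1.914 3.263 1.304
v -2.776 3.752 2.389
v -2.158 3.012 1.223
v -3.02 3.502 2.308
v -2.323 2.694 1.236
v -3.185 3.183 2.321
v -2.384 2.356 1.34
v -3.246 2.845 2.425
v -2.331 2.049 1.52
v -3.194 2.539 2.605
v -2.173 1.822 1.748
v -3.036 2.311 2.833
v -1.934 1.707 1.99
v -2.796 2.197 3.075
v -1.65 1.723 2.209
v -2.512 2.213 3.294
v -1.364 1.868 2.371
v -2.226 2.357 3.456
v -0.588 0.784 1.093
v -0.085 2.121 1.995
v -1.824 1.728 0.383
v -1.321 3.066 1.285
v 0.341 1.174 -0.005
v 0.844 2.512 0.897
v -0.895 2.119 -0.715
v -0.392 3.456 0.187
v 1.515 3.272 1.088
v 2.085 4.055 0.581
v 2.955 2.245 1.119
v 3.525 3.028 0.612
v 3.192 3.175 1.643
v 2.302 3.809 1.624
v 2.738 2.491 0.076
v 1.848 3.125 0.057
v 2.841 3.573 -0.044
v 3.121 3.995 0.924
v 1.919 2.305 0.776
v 2.199 2.727 1.744
v 2.019 -0.575 0.621
v 2.514 -1.191 -0.116
v 1.915 -2.46 0.542
v 1.421 -1.845 1.279
v 2.823 -1.168 0.209
v 2.224 -2.437 0.867
v 2.993 -1.043 0.605
v 2.394 -2.312 1.264
v 2.995 -0.837 1.004
v 2.396 -2.106 1.663
v 2.828 -0.585 1.337
v 2.229 -1.855 1.995
v 2.521 -0.332 1.546
v 1.922 -1.602 2.204
v 2.128 -0.121 1.595
v 1.529 -1.391 2.253
v 1.716 0.011 1.475
v 1.117 -1.258 2.134
v 1.356 0.042 1.208
v 0.757 -1.227 1.866
v 1.111 -0.034 0.839
v 0.512 -1.303 1.498
v 1.023 -0.203 0.433
v 0.424 -1.472 1.091
v 1.108 -0.437 0.059
v 0.509 -1.706 0.717
v 1.35 -0.695 -0.218
v 0.751 -1.964 0.44
v 1.708 -0.932 -0.35
v 1.109 -2.201 0.308
v 2.119 -1.107 -0.314
v 1.521 -2.376 0.344
v 2.151 1.909 -3.376
v 3.276 2.79 -2.493
v 1.521 2.628 -3.292
v 2.646 3.51 -2.409
v 2.774 2.63 -4.891
v 3.899 3.512 -4.008
v 2.144 3.35 -4.807
v 3.269 4.231 -3.924
f 2 1 5
f 2 5 3
f 3 5 6
f 3 6 4
f 5 1 7
f 5 7 6
f 6 7 8
f 6 8 4
f 7 1 9
f 7 9 8
f 8 9 10
f 8 10 4
f 9 1 11
f 9 11 10
f 10 11 12
f 10 12 4
f 11 1 13
f 11 13 12
f 12 13 14
f 12 14 4
f 13 1 15
f 13 15 14
f 14 15 16
f 14 16 4
f 15 1 17
f 15 17 16
f 16 17 18
f 16 18 4
f 17 1 19
f 17 19 18
f 18 19 20
f 18 20 4
f 19 1 21
f 19 21 20
f 20 21 22
f 20 22 4
f 21 1 23
f 21 23 22
f 22 23 24
f 22 24 4
f 23 1 25
f 23 25 24
f 24 25 26
f 24 26 4
f 25 1 27
f 25 27 26
f 26 27 28
f 26 28 4
f 27 1 29
f 27 29 28
f 28 29 30
f 28 30 4
f 29 1 31
f 29 31 30
f 30 31 32
f 30 32 4
f 31 1 33
f 31 33 32
f 32 33 34
f 32 34 4
f 33 1 2
f 33 2 34
f 34 2 3
f 34 3 4
f 36 38 35
f 39 36 35
f 35 38 37
f 37 39 35
f 36 42 38
f 40 36 39
f 40 42 36
f 38 42 37
f 41 39 37
f 37 42 41
f 41 40 39
f 42 40 41
f 43 54 48
f 43 48 44
f 43 44 50
f 43 50 53
f 43 53 54
f 44 48 52
f 48 54 47
f 54 53 45
f 53 50 49
f 50 44 51
f 46 52 47
f 46 47 45
f 46 45 49
f 46 49 51
f 46 51 52
f 47 52 48
f 45 47 54
f 49 45 53
f 51 49 50
f 52 51 44
f 56 55 59
f 56 59 57
f 57 59 60
f 57 60 58
f 59 55 61
f 59 61 60
f 60 61 62
f 60 62 58
f 61 55 63
f 61 63 62
f 62 63 64
f 62 64 58
f 63 55 65
f 63 65 64
f 64 65 66
f 64 66 58
f 65 55 67
f 65 67 66
f 66 67 68
f 66 68 58
f 67 55 69
f 67 69 68
f 68 69 70
f 68 70 58
f 69 55 71
f 69 71 70
f 70 71 72
f 70 72 58
f 71 55 73
f 71 73 72
f 72 73 74
f 72 74 58
f 73 55 75
f 73 75 74
f 74 75 76
f 74 76 58
f 75 55 77
f 75 77 76
f 76 77 78
f 76 78 58
f 77 55 79
f 77 79 78
f 78 79 80
f 78 80 58
f 79 55 81
f 79 81 80
f 80 81 82
f 80 82 58
f 81 55 83
f 81 83 82
f 82 83 84
f 82 84 58
f 83 55 85
f 83 85 84
f 84 85 86
f 84 86 58
f 85 55 56
f 85 56 86
f 86 56 57
f 86 57 58
f 88 90 87
f 91 88 87
f 87 90 89
f 89 91 87
f 88 94 90
f 92 88 91
f 92 94 88
f 90 94 89
f 93 91 89
f 89 94 93
f 93 92 91
f 94 92 93



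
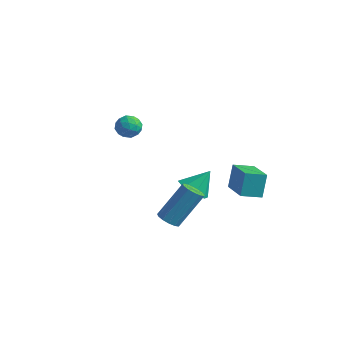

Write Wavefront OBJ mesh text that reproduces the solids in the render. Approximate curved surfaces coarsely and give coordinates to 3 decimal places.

v -2.351 0.26 2.584
v -2.024 -0.079 3.149
v -3.396 0.199 3.151
v -3.069 -0.14 3.716
v -2.926 0.569 3.58
v -2.279 0.606 3.229
v -3.141 -0.486 3.071
v -2.494 -0.449 2.72
v -2.512 -0.541 3.45
v -2.379 0.111 3.765
v -3.041 0.009 2.535
v -2.908 0.661 2.85
v -2.096 0.096 2.817
v -3.324 0.024 3.483
v -3.24 0.441 3.403
v -3.048 0.241 3.736
v -2.246 0.499 2.864
v -2.054 0.299 3.196
v -2.584 0.68 3.449
v -3.366 -0.179 3.104
v -3.174 -0.379 3.436
v -2.372 -0.121 2.564
v -2.18 -0.321 2.897
v -2.836 -0.56 2.851
v -2.191 -0.375 3.326
v -2.805 -0.411 3.659
v -2.847 -0.614 3.28
v -2.467 -0.592 3.074
v -2.112 0.008 3.511
v -2.727 -0.028 3.844
v -2.642 0.389 3.764
v -2.263 0.411 3.558
v -2.399 -0.263 3.688
v -2.693 0.148 2.456
v -3.308 0.112 2.789
v -3.157 -0.291 2.742
v -2.778 -0.269 2.536
v -2.615 0.531 2.641
v -3.229 0.495 2.974
v -2.953 0.712 3.226
v -2.573 0.734 3.02
v -3.021 0.383 2.612
v 2.447 -2.839 0.089
v 3.037 -3.057 0.063
v 3.564 -1.838 1.804
v 2.973 -1.621 1.831
v 3.029 -2.765 -0.139
v 3.556 -1.546 1.603
v 2.836 -2.496 -0.268
v 3.363 -1.278 1.473
v 2.519 -2.337 -0.284
v 3.046 -1.119 1.458
v 2.179 -2.337 -0.182
v 2.706 -1.118 1.56
v 1.924 -2.496 0.007
v 2.451 -1.278 1.749
v 1.835 -2.765 0.222
v 2.362 -1.546 1.964
v 1.94 -3.057 0.394
v 2.467 -1.838 2.136
v 2.206 -3.279 0.47
v 2.733 -2.061 2.212
v 2.548 -3.363 0.425
v 3.075 -2.144 2.166
v 2.858 -3.28 0.273
v 3.385 -2.061 2.015
v 1.77 -0.269 0.668
v 2.369 0.14 0.135
v 2.19 0.529 1.752
v 1.758 0.458 0.138
v 1.154 0.35 0.451
v 0.911 -0.12 0.892
v 1.171 -0.678 1.201
v 1.782 -0.996 1.199
v 2.386 -0.888 0.885
v 2.629 -0.418 0.445
v 2.524 1.503 0.28
v 2.395 1.997 1.573
v 3.169 2.378 0.009
v 3.04 2.872 1.302
v 4.1 0.508 0.818
v 3.971 1.002 2.111
v 4.745 1.383 0.547
v 4.616 1.877 1.84
f 1 38 17
f 38 12 41
f 17 41 6
f 38 41 17
f 1 17 13
f 17 6 18
f 13 18 2
f 17 18 13
f 1 13 22
f 13 2 23
f 22 23 8
f 13 23 22
f 1 22 34
f 22 8 37
f 34 37 11
f 22 37 34
f 1 34 38
f 34 11 42
f 38 42 12
f 34 42 38
f 2 18 29
f 18 6 32
f 29 32 10
f 18 32 29
f 6 41 19
f 41 12 40
f 19 40 5
f 41 40 19
f 12 42 39
f 42 11 35
f 39 35 3
f 42 35 39
f 11 37 36
f 37 8 24
f 36 24 7
f 37 24 36
f 8 23 28
f 23 2 25
f 28 25 9
f 23 25 28
f 4 30 16
f 30 10 31
f 16 31 5
f 30 31 16
f 4 16 14
f 16 5 15
f 14 15 3
f 16 15 14
f 4 14 21
f 14 3 20
f 21 20 7
f 14 20 21
f 4 21 26
f 21 7 27
f 26 27 9
f 21 27 26
f 4 26 30
f 26 9 33
f 30 33 10
f 26 33 30
f 5 31 19
f 31 10 32
f 19 32 6
f 31 32 19
f 3 15 39
f 15 5 40
f 39 40 12
f 15 40 39
f 7 20 36
f 20 3 35
f 36 35 11
f 20 35 36
f 9 27 28
f 27 7 24
f 28 24 8
f 27 24 28
f 10 33 29
f 33 9 25
f 29 25 2
f 33 25 29
f 44 43 47
f 44 47 45
f 45 47 48
f 45 48 46
f 47 43 49
f 47 49 48
f 48 49 50
f 48 50 46
f 49 43 51
f 49 51 50
f 50 51 52
f 50 52 46
f 51 43 53
f 51 53 52
f 52 53 54
f 52 54 46
f 53 43 55
f 53 55 54
f 54 55 56
f 54 56 46
f 55 43 57
f 55 57 56
f 56 57 58
f 56 58 46
f 57 43 59
f 57 59 58
f 58 59 60
f 58 60 46
f 59 43 61
f 59 61 60
f 60 61 62
f 60 62 46
f 61 43 63
f 61 63 62
f 62 63 64
f 62 64 46
f 63 43 65
f 63 65 64
f 64 65 66
f 64 66 46
f 65 43 44
f 65 44 66
f 66 44 45
f 66 45 46
f 68 67 70
f 68 70 69
f 70 67 71
f 70 71 69
f 71 67 72
f 71 72 69
f 72 67 73
f 72 73 69
f 73 67 74
f 73 74 69
f 74 67 75
f 74 75 69
f 75 67 76
f 75 76 69
f 76 67 68
f 76 68 69
f 78 80 77
f 81 78 77
f 77 80 79
f 79 81 77
f 78 84 80
f 82 78 81
f 82 84 78
f 80 84 79
f 83 81 79
f 79 84 83
f 83 82 81
f 84 82 83



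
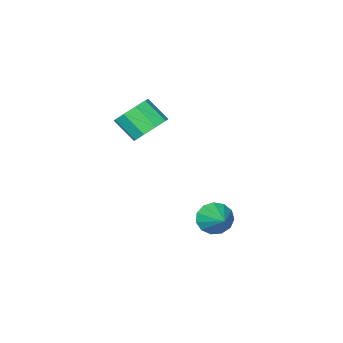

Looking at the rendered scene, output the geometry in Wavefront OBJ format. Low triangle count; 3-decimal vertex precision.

v 2.357 -1.098 0.094
v 2.842 -1.37 -0.364
v 3.108 -2.094 0.348
v 2.623 -1.822 0.806
v 3.05 -1.02 -0.086
v 3.316 -1.744 0.626
v 2.934 -0.707 0.276
v 3.2 -1.431 0.988
v 2.548 -0.577 0.553
v 2.814 -1.301 1.265
v 2.072 -0.69 0.615
v 2.339 -1.415 1.327
v 1.73 -0.995 0.433
v 1.997 -1.719 1.145
v 1.681 -1.347 0.093
v 1.948 -2.071 0.805
v 1.949 -1.583 -0.247
v 2.215 -2.307 0.465
v 2.407 -1.592 -0.427
v 2.673 -2.316 0.285
v 2.198 2.008 -2.592
v 2.658 1.662 -2.336
v 2.642 3.032 -2.008
v 2.784 1.783 -2.644
v 2.724 1.976 -2.937
v 2.497 2.178 -3.119
v 2.175 2.327 -3.135
v 1.86 2.374 -2.978
v 1.653 2.305 -2.698
v 1.618 2.141 -2.385
v 1.768 1.935 -2.137
v 2.054 1.752 -2.034
v 2.386 1.651 -2.108
f 2 1 5
f 2 5 3
f 3 5 6
f 3 6 4
f 5 1 7
f 5 7 6
f 6 7 8
f 6 8 4
f 7 1 9
f 7 9 8
f 8 9 10
f 8 10 4
f 9 1 11
f 9 11 10
f 10 11 12
f 10 12 4
f 11 1 13
f 11 13 12
f 12 13 14
f 12 14 4
f 13 1 15
f 13 15 14
f 14 15 16
f 14 16 4
f 15 1 17
f 15 17 16
f 16 17 18
f 16 18 4
f 17 1 19
f 17 19 18
f 18 19 20
f 18 20 4
f 19 1 2
f 19 2 20
f 20 2 3
f 20 3 4
f 22 21 24
f 22 24 23
f 24 21 25
f 24 25 23
f 25 21 26
f 25 26 23
f 26 21 27
f 26 27 23
f 27 21 28
f 27 28 23
f 28 21 29
f 28 29 23
f 29 21 30
f 29 30 23
f 30 21 31
f 30 31 23
f 31 21 32
f 31 32 23
f 32 21 33
f 32 33 23
f 33 21 22
f 33 22 23



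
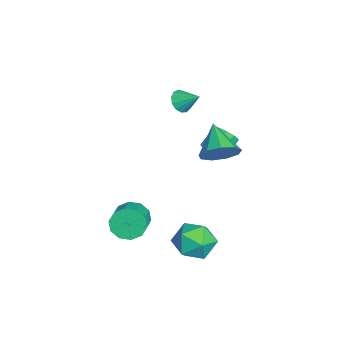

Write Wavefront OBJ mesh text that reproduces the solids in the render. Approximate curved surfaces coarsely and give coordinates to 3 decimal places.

v 3.375 3.22 -3.937
v 3.91 3.754 -2.993
v 3.73 1.466 -3.147
v 4.265 2 -2.203
v 3.07 2.104 -2.36
v 2.851 3.188 -2.848
v 4.789 2.032 -3.292
v 4.57 3.116 -3.78
v 4.784 3.019 -2.594
v 3.722 3.064 -2.018
v 3.918 2.156 -4.122
v 2.856 2.201 -3.546
v -1.882 1.789 3.063
v -1.353 1.344 3.264
v -1.378 2.711 3.777
v -1.223 1.532 2.929
v -1.302 1.802 2.637
v -1.565 2.068 2.48
v -1.929 2.246 2.508
v -2.278 2.278 2.712
v -2.501 2.155 3.028
v -2.528 1.917 3.355
v -2.35 1.637 3.589
v -2.023 1.407 3.656
v -1.652 1.297 3.535
v 1.694 -0.529 -3.125
v 2.036 -0.947 -3.918
v 3.509 -1.05 -3.228
v 3.166 -0.631 -2.435
v 2.104 -0.361 -3.977
v 3.577 -0.464 -3.286
v 2.016 0.162 -3.71
v 3.489 0.059 -3.019
v 1.804 0.42 -3.22
v 3.277 0.318 -2.529
v 1.55 0.317 -2.694
v 3.023 0.214 -2.003
v 1.351 -0.11 -2.332
v 2.824 -0.213 -1.642
v 1.283 -0.696 -2.274
v 2.756 -0.799 -1.583
v 1.371 -1.219 -2.541
v 2.844 -1.322 -1.85
v 1.583 -1.478 -3.031
v 3.056 -1.58 -2.34
v 1.837 -1.374 -3.557
v 3.31 -1.477 -2.866
v -1.976 3.377 -0.765
v -1.398 3.756 -0.472
v -2.226 4.441 0.277
v -2.804 4.063 -0.015
v -1.546 3.986 -0.847
v -2.374 4.672 -0.097
v -1.858 3.984 -1.189
v -2.686 4.669 -0.44
v -2.215 3.75 -1.37
v -3.043 4.435 -0.621
v -2.481 3.374 -1.319
v -3.309 4.059 -0.57
v -2.554 2.999 -1.057
v -3.382 3.684 -0.308
v -2.406 2.768 -0.683
v -3.234 3.454 0.067
v -2.094 2.771 -0.34
v -2.922 3.456 0.409
v -1.737 3.005 -0.159
v -2.565 3.69 0.59
v -1.471 3.381 -0.21
v -2.299 4.066 0.539
v 3.408 3.795 3.102
v 3.978 3.168 3.721
v 1.872 3.425 4.138
v 3.988 3.839 3.976
v 3.726 4.49 3.822
v 3.316 4.816 3.331
v 2.949 4.665 2.732
v 2.797 4.106 2.307
v 2.93 3.403 2.253
v 3.288 2.883 2.597
v 3.701 2.79 3.176
f 1 12 6
f 1 6 2
f 1 2 8
f 1 8 11
f 1 11 12
f 2 6 10
f 6 12 5
f 12 11 3
f 11 8 7
f 8 2 9
f 4 10 5
f 4 5 3
f 4 3 7
f 4 7 9
f 4 9 10
f 5 10 6
f 3 5 12
f 7 3 11
f 9 7 8
f 10 9 2
f 14 13 16
f 14 16 15
f 16 13 17
f 16 17 15
f 17 13 18
f 17 18 15
f 18 13 19
f 18 19 15
f 19 13 20
f 19 20 15
f 20 13 21
f 20 21 15
f 21 13 22
f 21 22 15
f 22 13 23
f 22 23 15
f 23 13 24
f 23 24 15
f 24 13 25
f 24 25 15
f 25 13 14
f 25 14 15
f 27 26 30
f 27 30 28
f 28 30 31
f 28 31 29
f 30 26 32
f 30 32 31
f 31 32 33
f 31 33 29
f 32 26 34
f 32 34 33
f 33 34 35
f 33 35 29
f 34 26 36
f 34 36 35
f 35 36 37
f 35 37 29
f 36 26 38
f 36 38 37
f 37 38 39
f 37 39 29
f 38 26 40
f 38 40 39
f 39 40 41
f 39 41 29
f 40 26 42
f 40 42 41
f 41 42 43
f 41 43 29
f 42 26 44
f 42 44 43
f 43 44 45
f 43 45 29
f 44 26 46
f 44 46 45
f 45 46 47
f 45 47 29
f 46 26 27
f 46 27 47
f 47 27 28
f 47 28 29
f 49 48 52
f 49 52 50
f 50 52 53
f 50 53 51
f 52 48 54
f 52 54 53
f 53 54 55
f 53 55 51
f 54 48 56
f 54 56 55
f 55 56 57
f 55 57 51
f 56 48 58
f 56 58 57
f 57 58 59
f 57 59 51
f 58 48 60
f 58 60 59
f 59 60 61
f 59 61 51
f 60 48 62
f 60 62 61
f 61 62 63
f 61 63 51
f 62 48 64
f 62 64 63
f 63 64 65
f 63 65 51
f 64 48 66
f 64 66 65
f 65 66 67
f 65 67 51
f 66 48 68
f 66 68 67
f 67 68 69
f 67 69 51
f 68 48 49
f 68 49 69
f 69 49 50
f 69 50 51
f 71 70 73
f 71 73 72
f 73 70 74
f 73 74 72
f 74 70 75
f 74 75 72
f 75 70 76
f 75 76 72
f 76 70 77
f 76 77 72
f 77 70 78
f 77 78 72
f 78 70 79
f 78 79 72
f 79 70 80
f 79 80 72
f 80 70 71
f 80 71 72



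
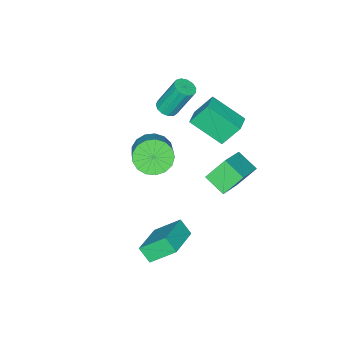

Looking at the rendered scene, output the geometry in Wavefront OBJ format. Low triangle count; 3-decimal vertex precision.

v -3.307 0.582 -2.109
v -4.134 1.131 -0.984
v -3.316 1.748 -2.685
v -4.143 2.297 -1.56
v -1.697 1.063 -1.16
v -2.524 1.612 -0.035
v -1.706 2.229 -1.736
v -2.533 2.778 -0.611
v -1.197 -1.981 -0.805
v -0.849 -1.503 -1.66
v 0.045 -0.6 -0.79
v -0.303 -1.079 0.065
v -1.247 -1.235 -1.528
v -0.353 -0.332 -0.658
v -1.634 -1.139 -1.23
v -0.74 -0.236 -0.36
v -1.921 -1.236 -0.835
v -1.027 -0.333 0.035
v -2.042 -1.503 -0.433
v -1.148 -0.6 0.437
v -1.97 -1.88 -0.116
v -1.076 -0.977 0.754
v -1.72 -2.281 0.043
v -0.826 -1.378 0.913
v -1.351 -2.612 0.007
v -0.456 -1.709 0.877
v -0.946 -2.8 -0.214
v -0.052 -1.897 0.656
v -0.599 -2.799 -0.571
v 0.295 -1.896 0.299
v -0.389 -2.612 -0.981
v 0.505 -1.709 -0.111
v -0.364 -2.28 -1.351
v 0.53 -1.377 -0.481
v -0.53 -1.879 -1.596
v 0.364 -0.977 -0.726
v -3.577 -1.322 1.068
v -4.211 -0.692 2.297
v -4.147 0.314 -0.065
v -4.781 0.944 1.164
v -2.659 -0.844 1.296
v -3.293 -0.214 2.525
v -3.229 0.792 0.163
v -3.863 1.422 1.392
v 1.499 1.309 -3.94
v 1.52 0.636 -3.27
v 0.747 2.332 -2.886
v 0.768 1.659 -2.217
v 3.332 2.001 -3.303
v 3.353 1.328 -2.634
v 2.58 3.024 -2.25
v 2.601 2.351 -1.58
v -2.739 -2.392 1.342
v -2.164 -2.21 1.433
v -2.686 -1.466 3.248
v -3.261 -1.648 3.158
v -2.326 -1.948 1.279
v -2.847 -1.204 3.095
v -2.618 -1.827 1.146
v -3.14 -1.084 2.961
v -2.95 -1.886 1.075
v -3.471 -1.142 2.89
v -3.214 -2.105 1.088
v -3.736 -1.361 2.904
v -3.328 -2.415 1.183
v -3.849 -1.672 2.998
v -3.254 -2.718 1.328
v -3.776 -1.975 3.143
v -3.018 -2.917 1.478
v -3.539 -2.174 3.293
v -2.692 -2.95 1.584
v -3.214 -2.206 3.4
v -2.382 -2.805 1.614
v -2.904 -2.061 3.43
v -2.185 -2.529 1.558
v -2.707 -1.785 3.373
f 2 4 1
f 5 2 1
f 1 4 3
f 3 5 1
f 2 8 4
f 6 2 5
f 6 8 2
f 4 8 3
f 7 5 3
f 3 8 7
f 7 6 5
f 8 6 7
f 10 9 13
f 10 13 11
f 11 13 14
f 11 14 12
f 13 9 15
f 13 15 14
f 14 15 16
f 14 16 12
f 15 9 17
f 15 17 16
f 16 17 18
f 16 18 12
f 17 9 19
f 17 19 18
f 18 19 20
f 18 20 12
f 19 9 21
f 19 21 20
f 20 21 22
f 20 22 12
f 21 9 23
f 21 23 22
f 22 23 24
f 22 24 12
f 23 9 25
f 23 25 24
f 24 25 26
f 24 26 12
f 25 9 27
f 25 27 26
f 26 27 28
f 26 28 12
f 27 9 29
f 27 29 28
f 28 29 30
f 28 30 12
f 29 9 31
f 29 31 30
f 30 31 32
f 30 32 12
f 31 9 33
f 31 33 32
f 32 33 34
f 32 34 12
f 33 9 35
f 33 35 34
f 34 35 36
f 34 36 12
f 35 9 10
f 35 10 36
f 36 10 11
f 36 11 12
f 38 40 37
f 41 38 37
f 37 40 39
f 39 41 37
f 38 44 40
f 42 38 41
f 42 44 38
f 40 44 39
f 43 41 39
f 39 44 43
f 43 42 41
f 44 42 43
f 46 48 45
f 49 46 45
f 45 48 47
f 47 49 45
f 46 52 48
f 50 46 49
f 50 52 46
f 48 52 47
f 51 49 47
f 47 52 51
f 51 50 49
f 52 50 51
f 54 53 57
f 54 57 55
f 55 57 58
f 55 58 56
f 57 53 59
f 57 59 58
f 58 59 60
f 58 60 56
f 59 53 61
f 59 61 60
f 60 61 62
f 60 62 56
f 61 53 63
f 61 63 62
f 62 63 64
f 62 64 56
f 63 53 65
f 63 65 64
f 64 65 66
f 64 66 56
f 65 53 67
f 65 67 66
f 66 67 68
f 66 68 56
f 67 53 69
f 67 69 68
f 68 69 70
f 68 70 56
f 69 53 71
f 69 71 70
f 70 71 72
f 70 72 56
f 71 53 73
f 71 73 72
f 72 73 74
f 72 74 56
f 73 53 75
f 73 75 74
f 74 75 76
f 74 76 56
f 75 53 54
f 75 54 76
f 76 54 55
f 76 55 56



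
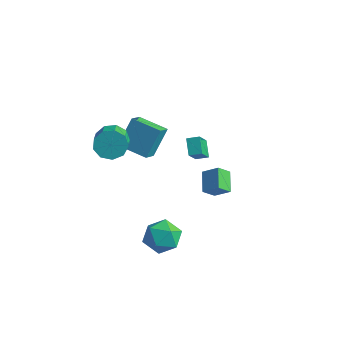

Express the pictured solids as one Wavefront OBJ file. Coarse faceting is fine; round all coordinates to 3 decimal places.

v -2.241 -2.675 2.599
v -1.83 -2.979 1.717
v -0.608 -4.409 2.778
v -1.019 -4.105 3.661
v -1.455 -2.457 1.987
v -0.232 -3.887 3.049
v -1.447 -2.037 2.545
v -0.225 -3.467 3.606
v -1.811 -1.916 3.127
v -0.589 -3.346 4.189
v -2.376 -2.149 3.463
v -1.154 -3.58 4.524
v -2.878 -2.629 3.395
v -1.656 -4.059 4.456
v -3.082 -3.13 2.954
v -1.86 -4.56 4.015
v -2.892 -3.418 2.348
v -1.67 -4.849 3.409
v -2.398 -3.359 1.859
v -1.176 -4.789 2.92
v 0.365 2.336 -4.089
v -0.523 3.342 -3.356
v 0.648 3.126 -4.83
v -0.24 4.133 -4.097
v 1.34 2.667 -3.363
v 0.452 3.674 -2.63
v 1.623 3.458 -4.104
v 0.735 4.464 -3.371
v -2.746 -1.682 1.143
v -2.659 -0.53 2.909
v -3.056 -0.678 0.503
v -2.97 0.474 2.269
v -0.87 -1.314 0.811
v -0.784 -0.162 2.577
v -1.181 -0.31 0.171
v -1.094 0.842 1.937
v 1.485 -3.803 -2.387
v 2.148 -2.848 -2.82
v 3.132 -4.952 -2.4
v 3.795 -3.997 -2.833
v 3.355 -3.971 -1.674
v 2.337 -3.261 -1.665
v 2.943 -4.539 -3.555
v 1.925 -3.829 -3.546
v 3.049 -3.303 -3.542
v 3.303 -2.952 -2.38
v 1.977 -4.848 -2.84
v 2.231 -4.497 -1.678
v -0.976 2.615 -1.574
v -1.729 3.262 -0.798
v -1.332 3.682 -2.808
v -2.085 4.329 -2.032
v -0.335 3.091 -1.348
v -1.088 3.738 -0.572
v -0.691 4.158 -2.582
v -1.444 4.805 -1.806
f 2 1 5
f 2 5 3
f 3 5 6
f 3 6 4
f 5 1 7
f 5 7 6
f 6 7 8
f 6 8 4
f 7 1 9
f 7 9 8
f 8 9 10
f 8 10 4
f 9 1 11
f 9 11 10
f 10 11 12
f 10 12 4
f 11 1 13
f 11 13 12
f 12 13 14
f 12 14 4
f 13 1 15
f 13 15 14
f 14 15 16
f 14 16 4
f 15 1 17
f 15 17 16
f 16 17 18
f 16 18 4
f 17 1 19
f 17 19 18
f 18 19 20
f 18 20 4
f 19 1 2
f 19 2 20
f 20 2 3
f 20 3 4
f 22 24 21
f 25 22 21
f 21 24 23
f 23 25 21
f 22 28 24
f 26 22 25
f 26 28 22
f 24 28 23
f 27 25 23
f 23 28 27
f 27 26 25
f 28 26 27
f 30 32 29
f 33 30 29
f 29 32 31
f 31 33 29
f 30 36 32
f 34 30 33
f 34 36 30
f 32 36 31
f 35 33 31
f 31 36 35
f 35 34 33
f 36 34 35
f 37 48 42
f 37 42 38
f 37 38 44
f 37 44 47
f 37 47 48
f 38 42 46
f 42 48 41
f 48 47 39
f 47 44 43
f 44 38 45
f 40 46 41
f 40 41 39
f 40 39 43
f 40 43 45
f 40 45 46
f 41 46 42
f 39 41 48
f 43 39 47
f 45 43 44
f 46 45 38
f 50 52 49
f 53 50 49
f 49 52 51
f 51 53 49
f 50 56 52
f 54 50 53
f 54 56 50
f 52 56 51
f 55 53 51
f 51 56 55
f 55 54 53
f 56 54 55



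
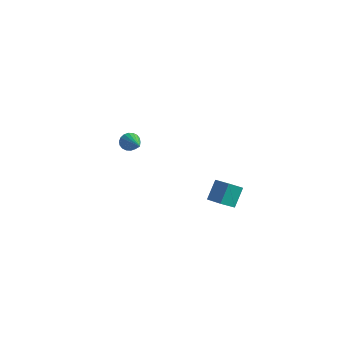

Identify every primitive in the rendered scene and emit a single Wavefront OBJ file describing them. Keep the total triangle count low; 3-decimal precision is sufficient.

v -3.354 1.137 -3.992
v -3.036 1.182 -4.451
v -2.046 0.123 -3.188
v -2.966 1.38 -4.316
v -2.973 1.529 -4.117
v -3.055 1.601 -3.893
v -3.197 1.581 -3.688
v -3.369 1.473 -3.544
v -3.538 1.298 -3.489
v -3.671 1.092 -3.533
v -3.741 0.895 -3.669
v -3.734 0.746 -3.868
v -3.652 0.674 -4.092
v -3.511 0.694 -4.296
v -3.338 0.802 -4.44
v -3.169 0.976 -4.496
v 3.122 -1.855 -3.662
v 3.091 -1.077 -2.762
v 3.505 -1.191 -4.223
v 3.474 -0.413 -3.323
v 4.046 -2.147 -3.377
v 4.015 -1.369 -2.477
v 4.429 -1.483 -3.938
v 4.398 -0.705 -3.038
f 2 1 4
f 2 4 3
f 4 1 5
f 4 5 3
f 5 1 6
f 5 6 3
f 6 1 7
f 6 7 3
f 7 1 8
f 7 8 3
f 8 1 9
f 8 9 3
f 9 1 10
f 9 10 3
f 10 1 11
f 10 11 3
f 11 1 12
f 11 12 3
f 12 1 13
f 12 13 3
f 13 1 14
f 13 14 3
f 14 1 15
f 14 15 3
f 15 1 16
f 15 16 3
f 16 1 2
f 16 2 3
f 18 20 17
f 21 18 17
f 17 20 19
f 19 21 17
f 18 24 20
f 22 18 21
f 22 24 18
f 20 24 19
f 23 21 19
f 19 24 23
f 23 22 21
f 24 22 23



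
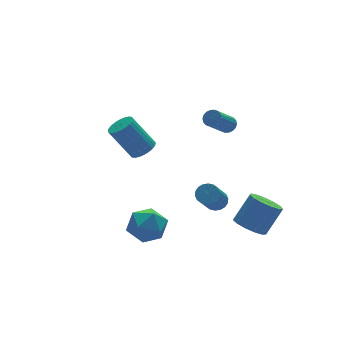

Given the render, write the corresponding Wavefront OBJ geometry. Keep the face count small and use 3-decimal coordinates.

v 3.27 -0.787 2.626
v 3.66 -0.773 3.014
v 2.42 -1.3 4.281
v 2.03 -1.313 3.894
v 3.57 -0.546 3.02
v 2.329 -1.072 4.287
v 3.42 -0.366 2.948
v 2.179 -0.893 4.215
v 3.241 -0.27 2.812
v 2 -0.796 4.079
v 3.067 -0.276 2.639
v 1.826 -0.802 3.907
v 2.934 -0.383 2.464
v 1.693 -0.91 3.732
v 2.867 -0.57 2.321
v 1.626 -1.097 3.589
v 2.88 -0.8 2.239
v 1.64 -1.327 3.506
v 2.971 -1.028 2.233
v 1.73 -1.554 3.5
v 3.121 -1.207 2.305
v 1.88 -1.734 3.572
v 3.3 -1.304 2.441
v 2.059 -1.83 3.708
v 3.474 -1.298 2.613
v 2.233 -1.824 3.881
v 3.607 -1.19 2.788
v 2.366 -1.717 4.056
v 3.674 -1.003 2.931
v 2.433 -1.53 4.199
v -0.04 2.44 -0.285
v 0.608 2.221 0.149
v -0.332 3.021 1.958
v -0.98 3.24 1.525
v 0.689 2.514 0.062
v -0.251 3.314 1.871
v 0.658 2.795 -0.079
v -0.282 3.595 1.73
v 0.522 3.023 -0.25
v -0.419 3.823 1.559
v 0.299 3.162 -0.427
v -0.641 3.961 1.382
v 0.026 3.191 -0.582
v -0.915 3.99 1.227
v -0.258 3.105 -0.692
v -1.198 3.905 1.117
v -0.509 2.919 -0.74
v -1.449 3.718 1.069
v -0.688 2.659 -0.718
v -1.628 3.459 1.091
v -0.769 2.366 -0.631
v -1.709 3.166 1.178
v -0.738 2.085 -0.49
v -1.678 2.885 1.319
v -0.601 1.857 -0.319
v -1.542 2.657 1.49
v -0.379 1.719 -0.142
v -1.319 2.518 1.667
v -0.105 1.69 0.013
v -1.046 2.489 1.822
v 0.178 1.775 0.123
v -0.762 2.575 1.932
v 0.429 1.962 0.171
v -0.511 2.761 1.98
v -3.454 -2.838 -0.48
v -3.103 -2.329 -1.47
v -2.777 -4.491 -1.09
v -2.426 -3.982 -2.08
v -1.896 -3.725 -1.073
v -2.315 -2.703 -0.696
v -3.565 -4.117 -1.864
v -3.984 -3.095 -1.487
v -3.173 -3.119 -2.326
v -2.141 -2.877 -1.837
v -3.739 -3.943 -0.723
v -2.707 -3.701 -0.234
v 2.944 -0.269 -3.812
v 3.504 -0.612 -3.635
v 2.416 -1.553 -2.011
v 1.856 -1.211 -2.188
v 3.527 -0.358 -3.473
v 2.438 -1.299 -1.849
v 3.434 -0.086 -3.377
v 2.345 -1.027 -1.753
v 3.244 0.15 -3.368
v 2.156 -0.792 -1.744
v 2.995 0.302 -3.447
v 1.906 -0.639 -1.823
v 2.736 0.341 -3.598
v 1.647 -0.6 -1.974
v 2.518 0.26 -3.791
v 1.429 -0.682 -2.167
v 2.384 0.073 -3.989
v 1.296 -0.868 -2.365
v 2.362 -0.181 -4.151
v 1.273 -1.122 -2.527
v 2.455 -0.453 -4.247
v 1.366 -1.394 -2.623
v 2.644 -0.688 -4.256
v 1.556 -1.63 -2.632
v 2.894 -0.841 -4.177
v 1.805 -1.782 -2.553
v 3.153 -0.88 -4.026
v 2.064 -1.821 -2.402
v 3.371 -0.798 -3.833
v 2.282 -1.74 -2.209
v 2.882 -3.854 -3.408
v 3.466 -4.574 -3.757
v 4.581 -4.386 -2.28
v 3.998 -3.666 -1.932
v 3.663 -4.096 -3.967
v 4.778 -3.908 -2.49
v 3.613 -3.542 -3.999
v 4.728 -3.354 -2.523
v 3.33 -3.086 -3.844
v 4.446 -2.898 -2.368
v 2.906 -2.875 -3.551
v 4.021 -2.687 -2.074
v 2.474 -2.974 -3.212
v 3.589 -2.786 -1.735
v 2.172 -3.353 -2.936
v 3.287 -3.165 -1.459
v 2.095 -3.89 -2.809
v 3.21 -3.702 -1.332
v 2.269 -4.417 -2.873
v 3.384 -4.229 -1.396
v 2.637 -4.764 -3.107
v 3.752 -4.576 -1.63
v 3.083 -4.823 -3.437
v 4.198 -4.635 -1.96
f 2 1 5
f 2 5 3
f 3 5 6
f 3 6 4
f 5 1 7
f 5 7 6
f 6 7 8
f 6 8 4
f 7 1 9
f 7 9 8
f 8 9 10
f 8 10 4
f 9 1 11
f 9 11 10
f 10 11 12
f 10 12 4
f 11 1 13
f 11 13 12
f 12 13 14
f 12 14 4
f 13 1 15
f 13 15 14
f 14 15 16
f 14 16 4
f 15 1 17
f 15 17 16
f 16 17 18
f 16 18 4
f 17 1 19
f 17 19 18
f 18 19 20
f 18 20 4
f 19 1 21
f 19 21 20
f 20 21 22
f 20 22 4
f 21 1 23
f 21 23 22
f 22 23 24
f 22 24 4
f 23 1 25
f 23 25 24
f 24 25 26
f 24 26 4
f 25 1 27
f 25 27 26
f 26 27 28
f 26 28 4
f 27 1 29
f 27 29 28
f 28 29 30
f 28 30 4
f 29 1 2
f 29 2 30
f 30 2 3
f 30 3 4
f 32 31 35
f 32 35 33
f 33 35 36
f 33 36 34
f 35 31 37
f 35 37 36
f 36 37 38
f 36 38 34
f 37 31 39
f 37 39 38
f 38 39 40
f 38 40 34
f 39 31 41
f 39 41 40
f 40 41 42
f 40 42 34
f 41 31 43
f 41 43 42
f 42 43 44
f 42 44 34
f 43 31 45
f 43 45 44
f 44 45 46
f 44 46 34
f 45 31 47
f 45 47 46
f 46 47 48
f 46 48 34
f 47 31 49
f 47 49 48
f 48 49 50
f 48 50 34
f 49 31 51
f 49 51 50
f 50 51 52
f 50 52 34
f 51 31 53
f 51 53 52
f 52 53 54
f 52 54 34
f 53 31 55
f 53 55 54
f 54 55 56
f 54 56 34
f 55 31 57
f 55 57 56
f 56 57 58
f 56 58 34
f 57 31 59
f 57 59 58
f 58 59 60
f 58 60 34
f 59 31 61
f 59 61 60
f 60 61 62
f 60 62 34
f 61 31 63
f 61 63 62
f 62 63 64
f 62 64 34
f 63 31 32
f 63 32 64
f 64 32 33
f 64 33 34
f 65 76 70
f 65 70 66
f 65 66 72
f 65 72 75
f 65 75 76
f 66 70 74
f 70 76 69
f 76 75 67
f 75 72 71
f 72 66 73
f 68 74 69
f 68 69 67
f 68 67 71
f 68 71 73
f 68 73 74
f 69 74 70
f 67 69 76
f 71 67 75
f 73 71 72
f 74 73 66
f 78 77 81
f 78 81 79
f 79 81 82
f 79 82 80
f 81 77 83
f 81 83 82
f 82 83 84
f 82 84 80
f 83 77 85
f 83 85 84
f 84 85 86
f 84 86 80
f 85 77 87
f 85 87 86
f 86 87 88
f 86 88 80
f 87 77 89
f 87 89 88
f 88 89 90
f 88 90 80
f 89 77 91
f 89 91 90
f 90 91 92
f 90 92 80
f 91 77 93
f 91 93 92
f 92 93 94
f 92 94 80
f 93 77 95
f 93 95 94
f 94 95 96
f 94 96 80
f 95 77 97
f 95 97 96
f 96 97 98
f 96 98 80
f 97 77 99
f 97 99 98
f 98 99 100
f 98 100 80
f 99 77 101
f 99 101 100
f 100 101 102
f 100 102 80
f 101 77 103
f 101 103 102
f 102 103 104
f 102 104 80
f 103 77 105
f 103 105 104
f 104 105 106
f 104 106 80
f 105 77 78
f 105 78 106
f 106 78 79
f 106 79 80
f 108 107 111
f 108 111 109
f 109 111 112
f 109 112 110
f 111 107 113
f 111 113 112
f 112 113 114
f 112 114 110
f 113 107 115
f 113 115 114
f 114 115 116
f 114 116 110
f 115 107 117
f 115 117 116
f 116 117 118
f 116 118 110
f 117 107 119
f 117 119 118
f 118 119 120
f 118 120 110
f 119 107 121
f 119 121 120
f 120 121 122
f 120 122 110
f 121 107 123
f 121 123 122
f 122 123 124
f 122 124 110
f 123 107 125
f 123 125 124
f 124 125 126
f 124 126 110
f 125 107 127
f 125 127 126
f 126 127 128
f 126 128 110
f 127 107 129
f 127 129 128
f 128 129 130
f 128 130 110
f 129 107 108
f 129 108 130
f 130 108 109
f 130 109 110



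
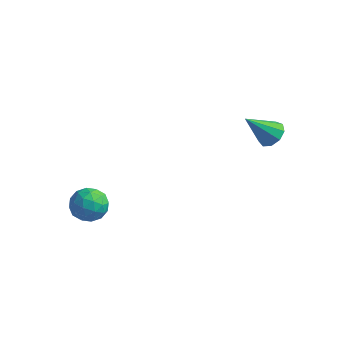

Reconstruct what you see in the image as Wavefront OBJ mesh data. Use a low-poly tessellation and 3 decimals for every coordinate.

v 1.973 3.469 -0.571
v 2.239 3.884 -0.117
v 1.227 2.651 0.611
v 1.835 4.046 -0.26
v 1.495 3.938 -0.549
v 1.38 3.61 -0.848
v 1.542 3.217 -1.018
v 1.906 2.941 -0.979
v 2.302 2.912 -0.749
v 2.543 3.144 -0.436
v 2.519 3.527 -0.186
v -3.171 -1.244 -3.051
v -2.55 -1.742 -3.353
v -3.99 -1.638 -4.087
v -3.369 -2.136 -4.389
v -3.756 -2.335 -3.657
v -3.25 -2.091 -3.017
v -3.29 -1.289 -4.423
v -2.784 -1.045 -3.783
v -2.623 -1.77 -4.201
v -2.912 -2.416 -3.727
v -3.628 -0.964 -3.713
v -3.917 -1.61 -3.239
v -2.789 -1.459 -3.111
v -3.751 -1.921 -4.329
v -3.979 -2.038 -3.899
v -3.614 -2.331 -4.076
v -3.2 -1.664 -2.913
v -2.835 -1.957 -3.091
v -3.544 -2.305 -3.27
v -3.705 -1.423 -4.349
v -3.34 -1.716 -4.527
v -2.926 -1.049 -3.364
v -2.561 -1.342 -3.541
v -2.996 -1.075 -4.17
v -2.467 -1.768 -3.787
v -2.948 -1.999 -4.396
v -2.901 -1.501 -4.416
v -2.604 -1.358 -4.04
v -2.636 -2.148 -3.508
v -3.117 -2.379 -4.117
v -3.345 -2.496 -3.687
v -3.048 -2.353 -3.311
v -2.679 -2.164 -4.007
v -3.423 -1.001 -3.323
v -3.904 -1.232 -3.932
v -3.492 -1.027 -4.129
v -3.195 -0.884 -3.753
v -3.592 -1.381 -3.044
v -4.073 -1.612 -3.653
v -3.936 -2.022 -3.4
v -3.639 -1.879 -3.024
v -3.861 -1.216 -3.433
f 2 1 4
f 2 4 3
f 4 1 5
f 4 5 3
f 5 1 6
f 5 6 3
f 6 1 7
f 6 7 3
f 7 1 8
f 7 8 3
f 8 1 9
f 8 9 3
f 9 1 10
f 9 10 3
f 10 1 11
f 10 11 3
f 11 1 2
f 11 2 3
f 12 49 28
f 49 23 52
f 28 52 17
f 49 52 28
f 12 28 24
f 28 17 29
f 24 29 13
f 28 29 24
f 12 24 33
f 24 13 34
f 33 34 19
f 24 34 33
f 12 33 45
f 33 19 48
f 45 48 22
f 33 48 45
f 12 45 49
f 45 22 53
f 49 53 23
f 45 53 49
f 13 29 40
f 29 17 43
f 40 43 21
f 29 43 40
f 17 52 30
f 52 23 51
f 30 51 16
f 52 51 30
f 23 53 50
f 53 22 46
f 50 46 14
f 53 46 50
f 22 48 47
f 48 19 35
f 47 35 18
f 48 35 47
f 19 34 39
f 34 13 36
f 39 36 20
f 34 36 39
f 15 41 27
f 41 21 42
f 27 42 16
f 41 42 27
f 15 27 25
f 27 16 26
f 25 26 14
f 27 26 25
f 15 25 32
f 25 14 31
f 32 31 18
f 25 31 32
f 15 32 37
f 32 18 38
f 37 38 20
f 32 38 37
f 15 37 41
f 37 20 44
f 41 44 21
f 37 44 41
f 16 42 30
f 42 21 43
f 30 43 17
f 42 43 30
f 14 26 50
f 26 16 51
f 50 51 23
f 26 51 50
f 18 31 47
f 31 14 46
f 47 46 22
f 31 46 47
f 20 38 39
f 38 18 35
f 39 35 19
f 38 35 39
f 21 44 40
f 44 20 36
f 40 36 13
f 44 36 40



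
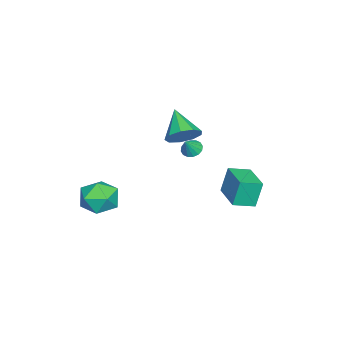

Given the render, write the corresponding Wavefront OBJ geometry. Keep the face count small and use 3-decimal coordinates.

v 2.305 2.365 3.169
v 2.67 2.011 2.832
v 2.955 2.215 4.031
v 2.784 2.303 2.797
v 2.77 2.612 2.861
v 2.632 2.855 3.008
v 2.406 2.966 3.198
v 2.153 2.917 3.38
v 1.94 2.72 3.506
v 1.826 2.428 3.541
v 1.84 2.119 3.477
v 1.978 1.876 3.33
v 2.204 1.764 3.14
v 2.458 1.814 2.958
v -3.103 0.087 0.637
v -2.553 -0.852 0.474
v -4.417 -0.907 1.923
v -2.261 -0.481 1.059
v -2.362 0.156 1.447
v -2.81 0.76 1.456
v -3.395 1.049 1.081
v -3.844 0.888 0.499
v -3.945 0.352 -0.019
v -3.653 -0.308 -0.23
v -3.103 -0.784 -0.036
v -3.881 3.37 -3.724
v -4.211 3.683 -2.035
v -2.153 4.611 -3.617
v -2.483 4.924 -1.928
v -3.117 2.276 -3.372
v -3.447 2.589 -1.683
v -1.389 3.517 -3.265
v -1.719 3.83 -1.576
v 2.663 -1.904 -1.192
v 3.21 -1.46 -0.171
v 4.13 -3.26 -1.389
v 4.677 -2.816 -0.368
v 3.601 -3.426 -0.279
v 2.694 -2.588 -0.157
v 4.646 -2.132 -1.403
v 3.739 -1.294 -1.281
v 4.436 -1.6 -0.302
v 3.79 -2.4 0.393
v 3.55 -2.32 -1.953
v 2.904 -3.12 -1.258
f 2 1 4
f 2 4 3
f 4 1 5
f 4 5 3
f 5 1 6
f 5 6 3
f 6 1 7
f 6 7 3
f 7 1 8
f 7 8 3
f 8 1 9
f 8 9 3
f 9 1 10
f 9 10 3
f 10 1 11
f 10 11 3
f 11 1 12
f 11 12 3
f 12 1 13
f 12 13 3
f 13 1 14
f 13 14 3
f 14 1 2
f 14 2 3
f 16 15 18
f 16 18 17
f 18 15 19
f 18 19 17
f 19 15 20
f 19 20 17
f 20 15 21
f 20 21 17
f 21 15 22
f 21 22 17
f 22 15 23
f 22 23 17
f 23 15 24
f 23 24 17
f 24 15 25
f 24 25 17
f 25 15 16
f 25 16 17
f 27 29 26
f 30 27 26
f 26 29 28
f 28 30 26
f 27 33 29
f 31 27 30
f 31 33 27
f 29 33 28
f 32 30 28
f 28 33 32
f 32 31 30
f 33 31 32
f 34 45 39
f 34 39 35
f 34 35 41
f 34 41 44
f 34 44 45
f 35 39 43
f 39 45 38
f 45 44 36
f 44 41 40
f 41 35 42
f 37 43 38
f 37 38 36
f 37 36 40
f 37 40 42
f 37 42 43
f 38 43 39
f 36 38 45
f 40 36 44
f 42 40 41
f 43 42 35



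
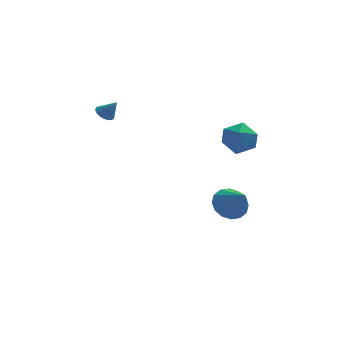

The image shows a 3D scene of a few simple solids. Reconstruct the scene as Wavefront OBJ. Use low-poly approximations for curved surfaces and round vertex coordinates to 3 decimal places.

v -4.057 1.023 2.571
v -3.57 1.208 2.293
v -3.443 0.757 3.469
v -3.664 1.439 2.426
v -3.848 1.575 2.592
v -4.08 1.584 2.753
v -4.307 1.464 2.872
v -4.476 1.244 2.922
v -4.549 0.973 2.892
v -4.509 0.713 2.788
v -4.366 0.525 2.634
v -4.152 0.45 2.466
v -3.916 0.507 2.322
v -3.712 0.682 2.235
v -3.587 0.935 2.224
v 2.497 0.525 -4.462
v 3.343 0.28 -5.068
v 3.103 -0.705 -3.118
v 3.51 0.705 -4.755
v 3.406 1.082 -4.362
v 3.057 1.309 -3.996
v 2.559 1.327 -3.755
v 2.044 1.13 -3.704
v 1.65 0.771 -3.855
v 1.483 0.346 -4.169
v 1.588 -0.031 -4.561
v 1.936 -0.258 -4.927
v 2.435 -0.276 -5.168
v 2.95 -0.079 -5.22
v 2.767 -0.791 0.817
v 3.439 -0.824 1.679
v 1.801 -2.096 1.521
v 2.473 -2.129 2.383
v 1.818 -1.266 2.233
v 2.415 -0.46 1.798
v 2.825 -2.46 1.402
v 3.422 -1.654 0.967
v 3.475 -1.856 2.041
v 2.853 -1.117 2.554
v 2.387 -1.803 0.646
v 1.765 -1.064 1.159
f 2 1 4
f 2 4 3
f 4 1 5
f 4 5 3
f 5 1 6
f 5 6 3
f 6 1 7
f 6 7 3
f 7 1 8
f 7 8 3
f 8 1 9
f 8 9 3
f 9 1 10
f 9 10 3
f 10 1 11
f 10 11 3
f 11 1 12
f 11 12 3
f 12 1 13
f 12 13 3
f 13 1 14
f 13 14 3
f 14 1 15
f 14 15 3
f 15 1 2
f 15 2 3
f 17 16 19
f 17 19 18
f 19 16 20
f 19 20 18
f 20 16 21
f 20 21 18
f 21 16 22
f 21 22 18
f 22 16 23
f 22 23 18
f 23 16 24
f 23 24 18
f 24 16 25
f 24 25 18
f 25 16 26
f 25 26 18
f 26 16 27
f 26 27 18
f 27 16 28
f 27 28 18
f 28 16 29
f 28 29 18
f 29 16 17
f 29 17 18
f 30 41 35
f 30 35 31
f 30 31 37
f 30 37 40
f 30 40 41
f 31 35 39
f 35 41 34
f 41 40 32
f 40 37 36
f 37 31 38
f 33 39 34
f 33 34 32
f 33 32 36
f 33 36 38
f 33 38 39
f 34 39 35
f 32 34 41
f 36 32 40
f 38 36 37
f 39 38 31

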